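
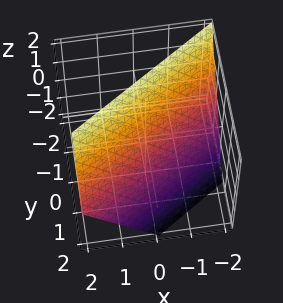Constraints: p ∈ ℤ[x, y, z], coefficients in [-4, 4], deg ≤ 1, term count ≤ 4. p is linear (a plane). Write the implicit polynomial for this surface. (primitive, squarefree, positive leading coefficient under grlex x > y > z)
2*x - 3*y - 2*z + 2

(a) deg p = 1.
(b) Checking where it meets the axes: one x-axis crossing is at x = -1; it meets the z-axis at z = 1 (among the integer gridlines).
(c) Together with the visible shape, these determine p as stated.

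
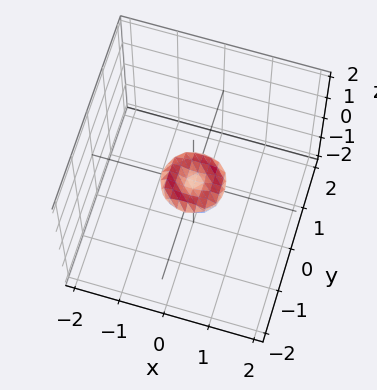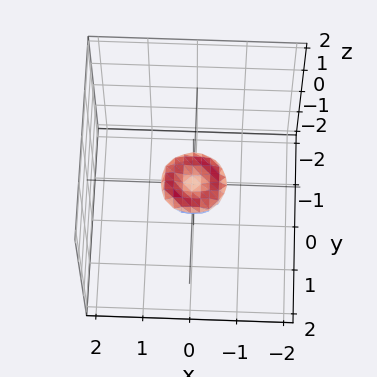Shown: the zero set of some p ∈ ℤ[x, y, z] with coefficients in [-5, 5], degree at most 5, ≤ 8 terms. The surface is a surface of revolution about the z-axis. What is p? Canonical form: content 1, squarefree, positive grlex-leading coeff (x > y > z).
2*x^4 + 4*x^2*y^2 + 2*y^4 - x^2 - y^2 + 3*z^2

Degree: a generic line meets the surface in up to 4 points, so deg p = 4.
Symmetry: the z-axis is an axis of rotation, so x and y enter only as x² + y².
Checking where it meets the axes: it crosses the z-axis at the gridline z = 0; one x-axis crossing is at x = 0; one y-axis crossing is at y = 0; a circular section at z = 0 has radius between 0 and 1.
Solving for integer coefficients yields p as stated.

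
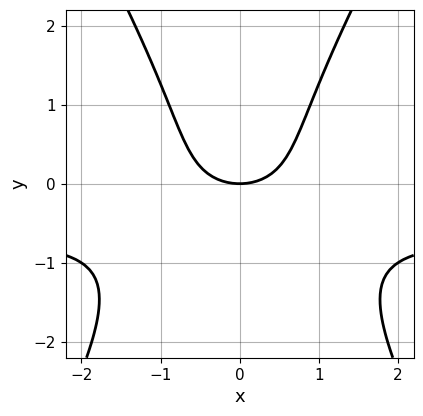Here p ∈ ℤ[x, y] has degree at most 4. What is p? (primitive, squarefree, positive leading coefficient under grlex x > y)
3*x^2*y - y^3 + 2*x^2 - 3*y

(a) Degree: no degree-2 curve has this shape, so deg p = 3.
(b) Symmetries: mirror symmetry x ↦ −x ⇒ only even powers of x.
(c) From the visible intercepts: one y-axis crossing is at y = 0; one x-axis crossing is at x = 0.
(d) Solving for integer coefficients yields p as stated.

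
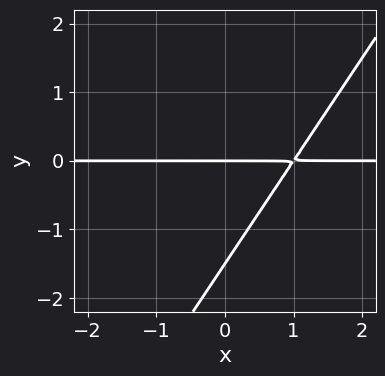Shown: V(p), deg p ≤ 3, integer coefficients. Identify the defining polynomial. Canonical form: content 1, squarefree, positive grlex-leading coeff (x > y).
3*x*y - 2*y^2 - 3*y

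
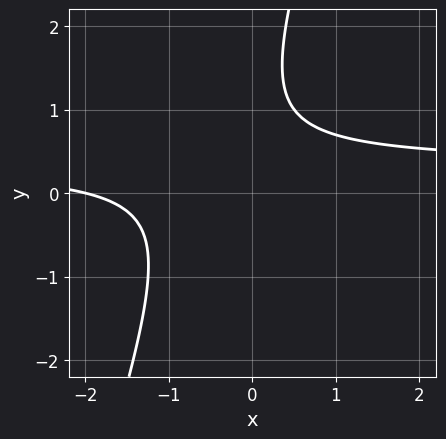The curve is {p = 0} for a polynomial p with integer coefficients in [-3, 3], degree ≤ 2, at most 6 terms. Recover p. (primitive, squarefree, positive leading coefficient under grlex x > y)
3*x*y - y^2 - x + 2*y - 2

(a) Degree: no degree-1 curve has this shape, so deg p = 2.
(b) Against the integer gridlines: no y-intercept at any integer in the box; one x-axis crossing is at x = -2.
(c) Matching integer coefficients to the picture gives p.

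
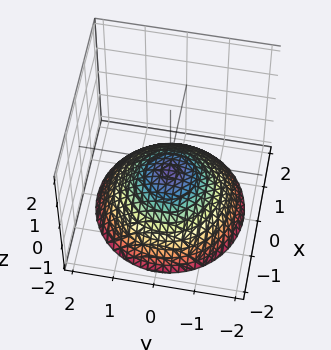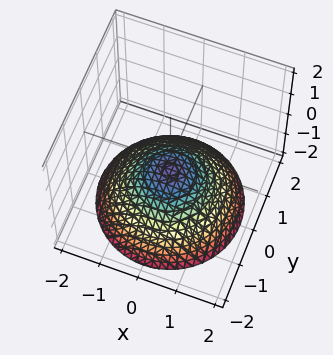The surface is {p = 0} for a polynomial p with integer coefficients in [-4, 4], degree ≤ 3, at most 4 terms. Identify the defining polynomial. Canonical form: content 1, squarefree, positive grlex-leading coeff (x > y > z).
x^2 + y^2 + 2*z + 1

First, the degree is 2 — a generic line meets the surface in up to 2 points.
Next, symmetries: the surface is invariant under rotation about z: p = q(x² + y², z).
Then, against the integer gridlines: it misses every integer gridline on the x-axis; a circular section at z = -1 has radius exactly 1.
Finally, solving for integer coefficients yields p as stated.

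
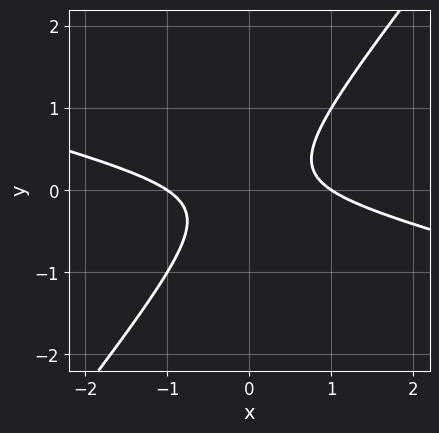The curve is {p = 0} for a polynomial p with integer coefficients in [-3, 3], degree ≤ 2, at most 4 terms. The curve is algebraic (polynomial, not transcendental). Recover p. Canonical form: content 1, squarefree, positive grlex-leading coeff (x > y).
1. Degree: a generic line meets the curve in up to 2 points, so deg p = 2.
2. Reading off the gridlines: the curve avoids every integer y-axis point in the box; the x-axis gridline crossings are at x ∈ {-1, 1}.
3. Fitting integer coefficients to these (and the overall shape) gives p.

x^2 + 3*x*y - 3*y^2 - 1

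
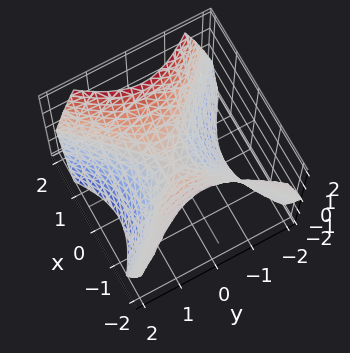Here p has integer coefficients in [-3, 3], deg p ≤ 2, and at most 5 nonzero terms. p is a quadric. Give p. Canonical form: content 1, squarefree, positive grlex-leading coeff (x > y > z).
x^2 - y^2 - z

1. The degree is 2 — a hyperbolic paraboloid; a quadric.
2. Symmetries: it's symmetric under x → −x, forcing even powers of x; it's symmetric under y → −y, forcing even powers of y.
3. From the axis intercepts and sections: it crosses the y-axis at the gridline y = 0; it crosses the z-axis at the gridline z = 0; it meets the x-axis at x = 0 (among the integer gridlines).
4. Matching integer coefficients to the picture gives p.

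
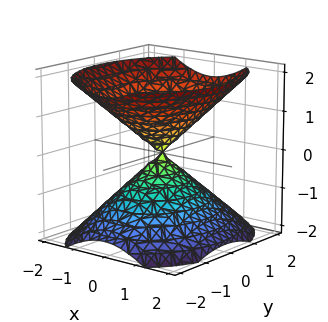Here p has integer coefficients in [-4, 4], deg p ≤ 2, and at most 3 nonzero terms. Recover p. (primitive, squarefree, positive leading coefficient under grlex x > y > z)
3*x^2 + 2*y^2 - 3*z^2

(a) The picture has 2 separate pieces. Treating them together as one polynomial.
(b) Degree: two nappes meeting at a single point; a quadric, so deg p = 2.
(c) Symmetries: mirror symmetry z ↦ −z ⇒ only even powers of z; mirror symmetry y ↦ −y ⇒ only even powers of y; it's symmetric under x → −x, forcing even powers of x.
(d) Reading off the gridlines: one z-axis crossing is at z = 0; it crosses the y-axis at the gridline y = 0; it meets the x-axis at x = 0 (among the integer gridlines).
(e) Fitting integer coefficients to these (and the overall shape) gives p.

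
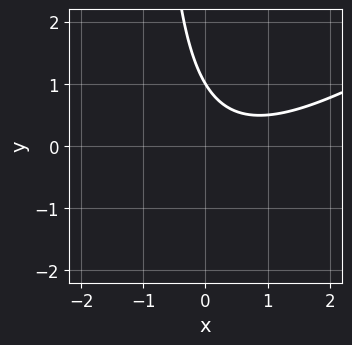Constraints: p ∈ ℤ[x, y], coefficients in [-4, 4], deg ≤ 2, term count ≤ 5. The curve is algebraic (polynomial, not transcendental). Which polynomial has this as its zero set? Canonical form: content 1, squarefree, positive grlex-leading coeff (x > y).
2*x^2 - 3*x*y - 2*x - 3*y + 3

1. The degree is 2 — no degree-1 curve has this shape.
2. From the visible intercepts: one y-axis crossing is at y = 1; it misses every integer gridline on the x-axis.
3. The integer polynomial consistent with all of this is the stated p.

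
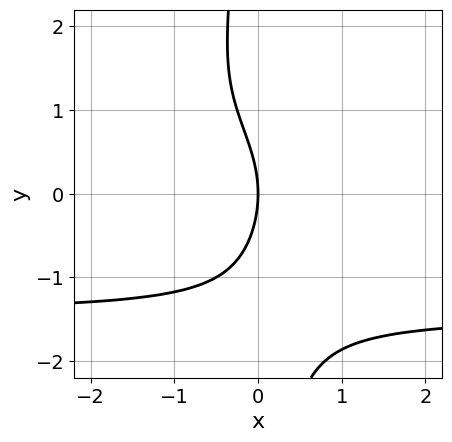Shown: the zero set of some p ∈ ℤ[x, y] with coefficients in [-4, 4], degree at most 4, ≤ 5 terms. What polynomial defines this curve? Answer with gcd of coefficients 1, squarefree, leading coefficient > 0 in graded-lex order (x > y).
Degree: the shape is more complex than any degree-3 curve, so deg p = 4.
From the visible intercepts: it meets the x-axis at x = 0 (among the integer gridlines); it crosses the y-axis at the gridline y = 0.
Matching integer coefficients to the picture gives p.

x*y^3 + y^2 + 3*x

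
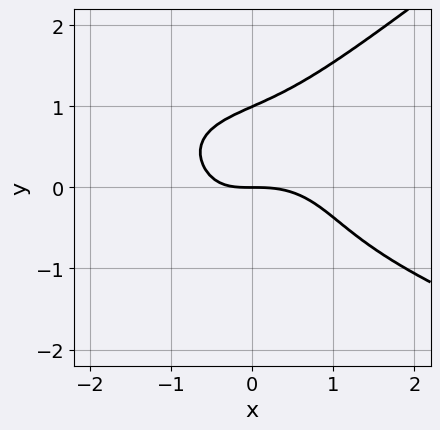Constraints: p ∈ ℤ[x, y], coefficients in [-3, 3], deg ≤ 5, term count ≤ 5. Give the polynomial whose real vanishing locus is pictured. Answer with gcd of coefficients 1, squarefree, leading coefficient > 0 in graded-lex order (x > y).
2*x*y^3 - 3*y^4 + 2*x^3 + 2*x*y + 3*y

The degree is 4 — the shape is more complex than any degree-3 curve.
Against the integer gridlines: among the integer gridlines, it crosses the y-axis at y ∈ {0, 1}; it meets the x-axis at x = 0 (among the integer gridlines).
The integer polynomial consistent with all of this is the stated p.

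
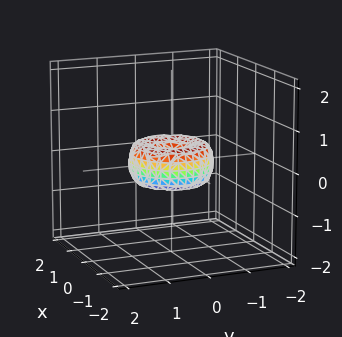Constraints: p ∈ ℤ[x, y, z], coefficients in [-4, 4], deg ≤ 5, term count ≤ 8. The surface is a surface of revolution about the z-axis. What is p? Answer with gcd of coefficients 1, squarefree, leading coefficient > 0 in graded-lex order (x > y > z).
x^4 + 2*x^2*y^2 + y^4 - x^2 - y^2 + z^2

Degree: a generic line meets the surface in up to 4 points, so deg p = 4.
By symmetry, the surface is invariant under rotation about z: p = q(x² + y², z).
Observable constraints: the x-axis gridline crossings are at x ∈ {-1, 0, 1}; a circular section at z = 0 has radius exactly 1.
Fitting integer coefficients to these (and the overall shape) gives p. Check: (0, -1, 0) on the y-axis lies on the surface, and p(0, -1, 0) = 0. ✓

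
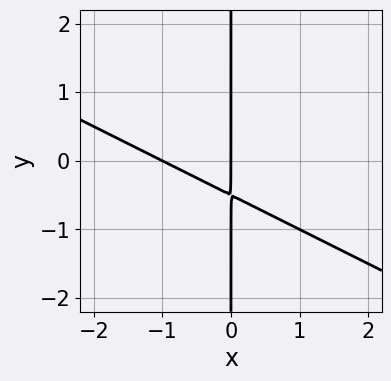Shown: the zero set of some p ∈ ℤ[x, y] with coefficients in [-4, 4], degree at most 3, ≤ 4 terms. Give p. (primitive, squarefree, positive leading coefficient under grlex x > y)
x^2 + 2*x*y + x

First, degree: no degree-1 curve has this shape, so deg p = 2.
Next, from the visible intercepts: the visible y-axis segment lies entirely on the curve; among the integer gridlines, it crosses the x-axis at x ∈ {-1, 0}.
Finally, solving for integer coefficients yields p as stated.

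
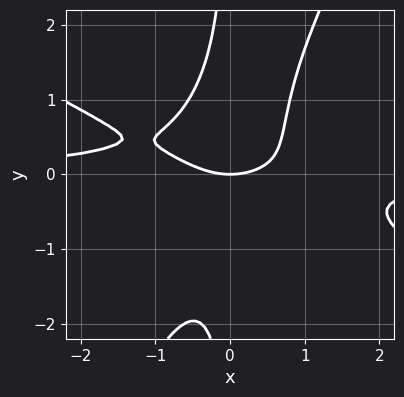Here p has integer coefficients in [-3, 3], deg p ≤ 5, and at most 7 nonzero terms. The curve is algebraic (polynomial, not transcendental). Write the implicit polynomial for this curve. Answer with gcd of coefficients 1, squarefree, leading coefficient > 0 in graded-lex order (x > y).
First, degree: a generic line meets the curve in up to 4 points, so deg p = 4.
Then, checking where it meets the axes: one y-axis crossing is at y = 0; it meets the x-axis at x = 0 (among the integer gridlines).
Finally, fitting integer coefficients to these (and the overall shape) gives p.

2*x^3*y + 3*x^2*y^2 - 2*x*y^3 + x^2 - 2*y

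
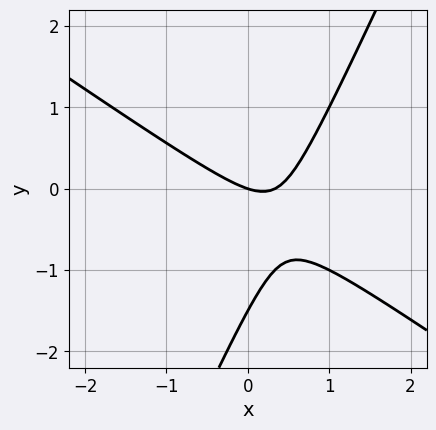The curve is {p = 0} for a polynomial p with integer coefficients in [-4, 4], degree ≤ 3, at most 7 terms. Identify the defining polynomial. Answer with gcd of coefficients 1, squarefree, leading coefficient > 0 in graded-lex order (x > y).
(a) deg p = 2. The shape is more complex than any degree-1 curve.
(b) Reading off the gridlines: one y-axis crossing is at y = 0; it crosses the x-axis at the gridline x = 0.
(c) Solving for integer coefficients yields p as stated.

3*x^2 + 3*x*y - 2*y^2 - x - 3*y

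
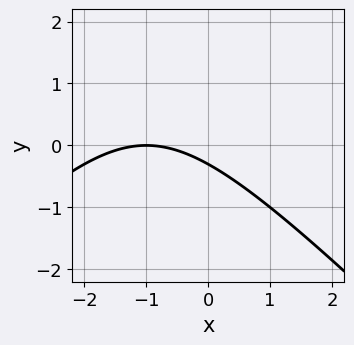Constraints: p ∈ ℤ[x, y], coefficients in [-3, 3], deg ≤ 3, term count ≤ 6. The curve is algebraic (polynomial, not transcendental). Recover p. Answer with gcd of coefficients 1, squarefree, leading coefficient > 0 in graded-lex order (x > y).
x^2 - y^2 + 2*x + 3*y + 1

(a) The degree is 2 — the shape is more complex than any degree-1 curve.
(b) From the axis intercepts and sections: it crosses the x-axis at the gridline x = -1.
(c) The integer polynomial consistent with all of this is the stated p.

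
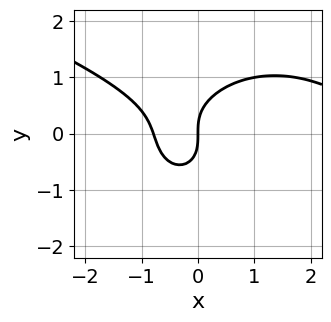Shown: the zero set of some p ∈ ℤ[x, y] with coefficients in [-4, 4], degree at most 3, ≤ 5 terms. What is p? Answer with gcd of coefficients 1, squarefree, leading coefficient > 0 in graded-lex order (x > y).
First, degree: the shape is more complex than any degree-2 curve, so deg p = 3.
Then, from the visible intercepts: one x-axis crossing is at x = 0; one y-axis crossing is at y = 0.
Finally, putting this together gives p.

x^3 + 2*x^2*y + 3*y^3 - 3*x^2 - 3*x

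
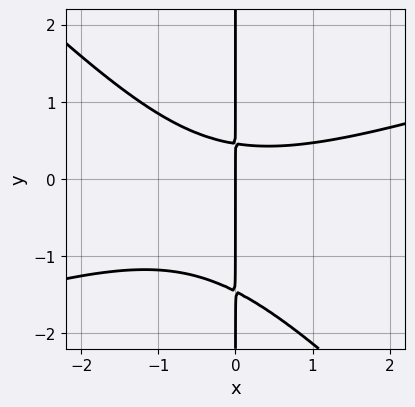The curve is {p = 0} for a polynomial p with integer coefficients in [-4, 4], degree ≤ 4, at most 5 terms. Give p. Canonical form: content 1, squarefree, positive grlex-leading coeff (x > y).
x^3 - 2*x^2*y - 3*x*y^2 - 3*x*y + 2*x

1. deg p = 3.
2. Observable constraints: the visible y-axis segment lies entirely on the curve; it meets the x-axis at x = 0 (among the integer gridlines).
3. Assembling these constraints gives the stated polynomial.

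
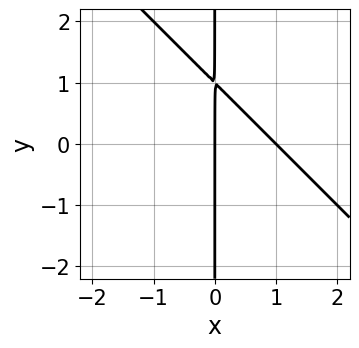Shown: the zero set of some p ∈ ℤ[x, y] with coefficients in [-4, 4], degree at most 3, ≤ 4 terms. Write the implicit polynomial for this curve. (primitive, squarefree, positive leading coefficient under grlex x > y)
(a) deg p = 2. A generic line meets the curve in up to 2 points.
(b) Observable constraints: the visible y-axis segment lies entirely on the curve; among the integer gridlines, it crosses the x-axis at x ∈ {0, 1}.
(c) Assembling these constraints gives the stated polynomial.

x^2 + x*y - x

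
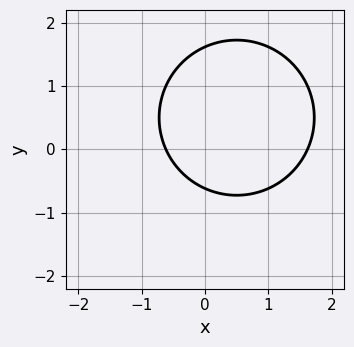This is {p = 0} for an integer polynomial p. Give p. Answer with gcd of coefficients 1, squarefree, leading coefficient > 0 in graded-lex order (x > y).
x^2 + y^2 - x - y - 1

1. deg p = 2. No degree-1 curve has this shape.
2. Matching integer coefficients to the picture gives p.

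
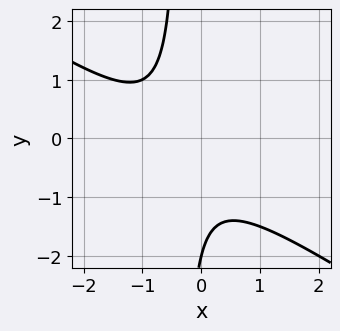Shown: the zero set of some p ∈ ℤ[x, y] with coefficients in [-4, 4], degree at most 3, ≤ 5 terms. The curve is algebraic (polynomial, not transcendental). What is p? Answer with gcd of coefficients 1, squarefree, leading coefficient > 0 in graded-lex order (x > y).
(a) Degree: the shape is more complex than any degree-1 curve, so deg p = 2.
(b) From the visible intercepts: no x-intercept at any integer in the box; it crosses the y-axis at the gridline y = -2.
(c) Assembling these constraints gives the stated polynomial.

2*x^2 + 3*x*y + 2*x + y + 2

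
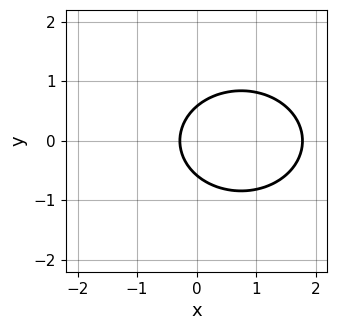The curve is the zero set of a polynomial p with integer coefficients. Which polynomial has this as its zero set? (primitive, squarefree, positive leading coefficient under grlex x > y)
2*x^2 + 3*y^2 - 3*x - 1

1. deg p = 2. A generic line meets the curve in up to 2 points.
2. Symmetries: it's symmetric under y → −y, forcing even powers of y.
3. These observations pin down the coefficients.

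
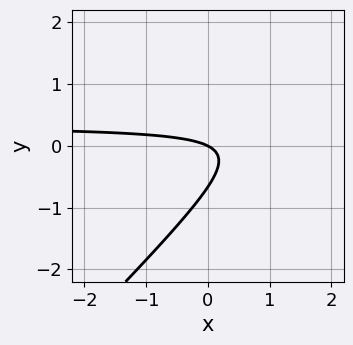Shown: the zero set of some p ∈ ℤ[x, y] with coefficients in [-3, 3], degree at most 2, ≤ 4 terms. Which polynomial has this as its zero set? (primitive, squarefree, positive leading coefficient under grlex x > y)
3*x*y - 3*y^2 - x - 2*y

1. deg p = 2. No degree-1 curve has this shape.
2. Reading off the gridlines: it crosses the x-axis at the gridline x = 0; it meets the y-axis at y = 0 (among the integer gridlines).
3. These observations pin down the coefficients.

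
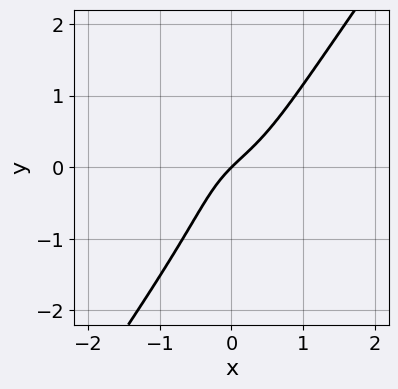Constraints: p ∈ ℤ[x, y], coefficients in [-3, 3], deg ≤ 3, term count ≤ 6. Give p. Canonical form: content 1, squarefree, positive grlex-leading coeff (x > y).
deg p = 3. The shape is more complex than any degree-2 curve.
Reading off the gridlines: it crosses the x-axis at the gridline x = 0; one y-axis crossing is at y = 0.
Assembling these constraints gives the stated polynomial.

3*x^3 - y^3 - x*y + 2*x - 2*y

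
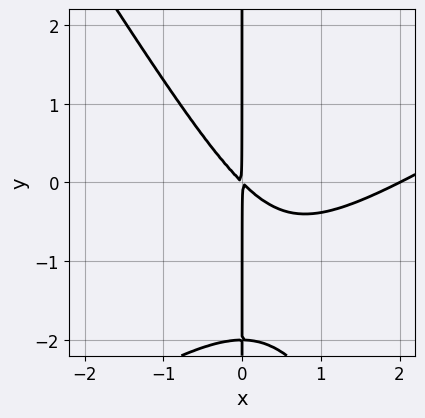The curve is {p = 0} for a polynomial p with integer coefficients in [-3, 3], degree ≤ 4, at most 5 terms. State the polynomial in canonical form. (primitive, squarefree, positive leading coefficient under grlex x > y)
The degree is 3 — no degree-2 curve has this shape.
From the visible intercepts: the visible y-axis segment lies entirely on the curve; it crosses the x-axis at the gridline x = 2.
Matching integer coefficients to the picture gives p.

x^3 - x^2*y - x*y^2 - 2*x^2 - 2*x*y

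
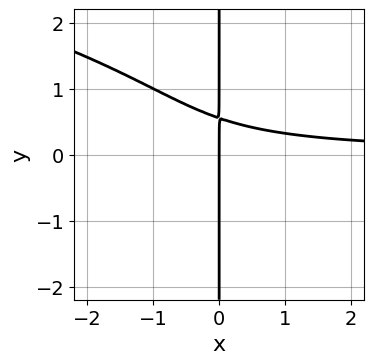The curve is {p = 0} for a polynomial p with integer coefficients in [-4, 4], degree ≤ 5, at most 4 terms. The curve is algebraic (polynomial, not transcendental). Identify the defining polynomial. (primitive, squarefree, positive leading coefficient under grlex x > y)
2*x*y^3 + 3*x^2*y + 3*x*y - 2*x

(a) Degree: the shape is more complex than any degree-3 curve, so deg p = 4.
(b) Against the integer gridlines: every point of the y-axis in the box is on the curve; it crosses the x-axis at the gridline x = 0.
(c) Assembling these constraints gives the stated polynomial.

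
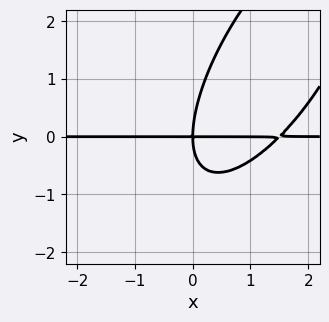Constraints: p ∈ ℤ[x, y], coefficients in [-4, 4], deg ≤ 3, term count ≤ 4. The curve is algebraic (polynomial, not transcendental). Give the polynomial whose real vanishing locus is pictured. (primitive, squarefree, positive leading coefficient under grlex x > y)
Degree: the shape is more complex than any degree-2 curve, so deg p = 3.
Observable constraints: the visible x-axis segment lies entirely on the curve; one y-axis crossing is at y = 0.
Solving for integer coefficients yields p as stated.

2*x^2*y - 2*x*y^2 + y^3 - 3*x*y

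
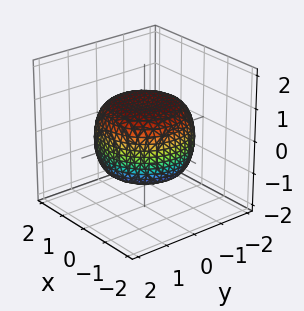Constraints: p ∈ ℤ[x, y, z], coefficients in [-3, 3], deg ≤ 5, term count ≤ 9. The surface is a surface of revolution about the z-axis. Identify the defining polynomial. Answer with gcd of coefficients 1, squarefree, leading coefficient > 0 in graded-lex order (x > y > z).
1. The degree is 4 — the shape is more complex than any degree-3 surface.
2. Symmetries: rotational symmetry about the z-axis ⇒ p depends on x, y only through x² + y².
3. Checking where it meets the axes: among the integer gridlines, it crosses the z-axis at z ∈ {-1, 1}; a circular section at z = 1 has radius exactly 1.
4. Fitting integer coefficients to these (and the overall shape) gives p.

x^4 + 2*x^2*y^2 + y^4 - x^2 - y^2 + 2*z^2 - 2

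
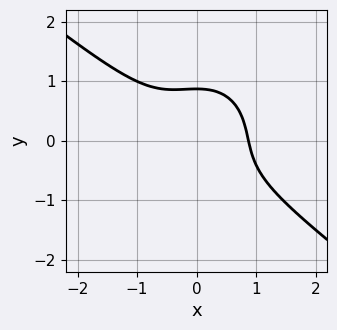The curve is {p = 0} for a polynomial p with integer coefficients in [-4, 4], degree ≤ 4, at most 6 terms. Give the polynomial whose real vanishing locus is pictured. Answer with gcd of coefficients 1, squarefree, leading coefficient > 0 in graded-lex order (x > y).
deg p = 3. A generic line meets the curve in up to 3 points.
Solving for integer coefficients yields p as stated.

3*x^3 + 2*x^2*y + 3*y^3 - 2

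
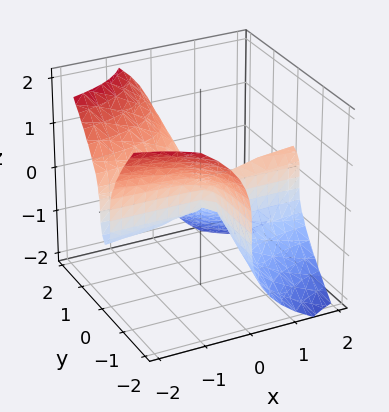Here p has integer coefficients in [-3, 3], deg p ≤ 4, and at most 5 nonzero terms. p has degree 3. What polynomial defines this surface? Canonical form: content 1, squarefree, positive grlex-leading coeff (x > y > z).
(a) The degree is 3 — the shape is more complex than any degree-2 surface.
(b) From the visible intercepts: every point of the y-axis in the box is on the surface; it crosses the z-axis at the gridline z = 0; every point of the x-axis in the box is on the surface.
(c) The integer polynomial consistent with all of this is the stated p.

2*x*y^2 + z^3 + x*y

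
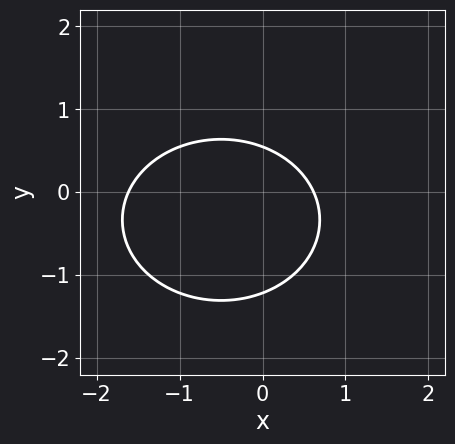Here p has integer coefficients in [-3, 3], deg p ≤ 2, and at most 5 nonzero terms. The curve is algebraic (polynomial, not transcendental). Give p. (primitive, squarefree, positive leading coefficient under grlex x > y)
2*x^2 + 3*y^2 + 2*x + 2*y - 2

1. deg p = 2. The shape is more complex than any degree-1 curve.
2. The integer polynomial consistent with all of this is the stated p.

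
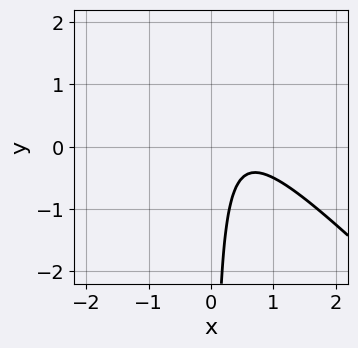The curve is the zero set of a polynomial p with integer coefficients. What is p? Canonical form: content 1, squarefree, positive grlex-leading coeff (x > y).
First, the degree is 2 — the shape is more complex than any degree-1 curve.
Next, checking where it meets the axes: it misses every integer gridline on the x-axis; no y-intercept at any integer in the box.
Finally, solving for integer coefficients yields p as stated.

2*x^2 + 2*x*y - 2*x + 1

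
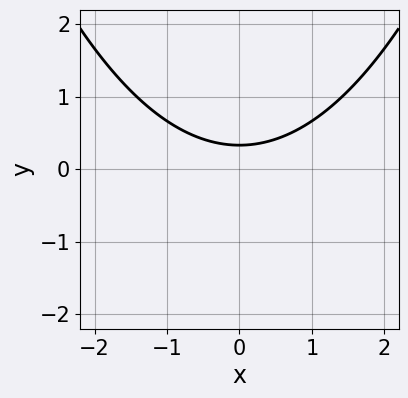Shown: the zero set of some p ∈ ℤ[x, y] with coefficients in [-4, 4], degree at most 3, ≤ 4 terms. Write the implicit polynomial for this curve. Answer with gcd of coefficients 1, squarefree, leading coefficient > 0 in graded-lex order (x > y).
x^2 - 3*y + 1

First, deg p = 2.
Then, symmetries: it's symmetric under x → −x, forcing even powers of x.
Then, checking where it meets the axes: no x-intercept at any integer in the box.
Finally, together with the visible shape, these determine p as stated.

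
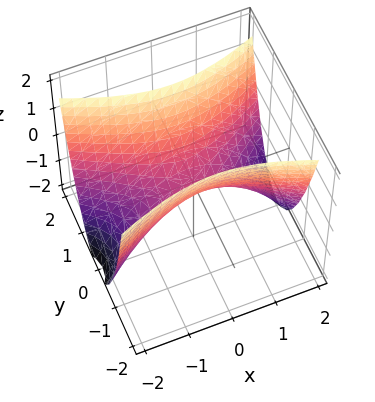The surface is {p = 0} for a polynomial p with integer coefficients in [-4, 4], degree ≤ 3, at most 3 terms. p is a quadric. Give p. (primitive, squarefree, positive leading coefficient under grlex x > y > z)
x^2 - 3*y^2 + 2*z

Degree: a hyperbolic paraboloid; a quadric, so deg p = 2.
Symmetries: mirror symmetry x ↦ −x ⇒ only even powers of x; the y ↦ −y reflection is a symmetry, so y appears only in even powers.
Checking where it meets the axes: it meets the z-axis at z = 0 (among the integer gridlines); it crosses the y-axis at the gridline y = 0.
Together with the visible shape, these determine p as stated.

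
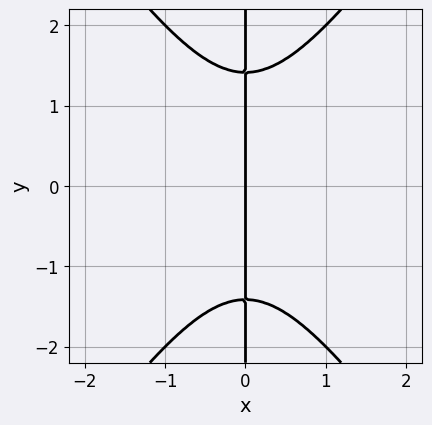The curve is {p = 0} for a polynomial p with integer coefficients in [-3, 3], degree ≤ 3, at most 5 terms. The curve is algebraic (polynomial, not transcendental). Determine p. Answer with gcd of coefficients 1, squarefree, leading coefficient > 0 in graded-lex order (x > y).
1. The degree is 3 — no degree-2 curve has this shape.
2. Symmetries: mirror symmetry y ↦ −y ⇒ only even powers of y.
3. Against the integer gridlines: the visible y-axis segment lies entirely on the curve; one x-axis crossing is at x = 0.
4. The integer polynomial consistent with all of this is the stated p.

2*x^3 - x*y^2 + 2*x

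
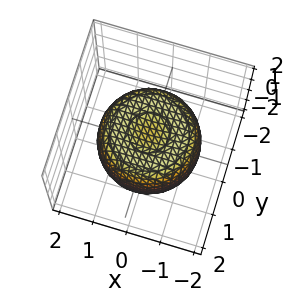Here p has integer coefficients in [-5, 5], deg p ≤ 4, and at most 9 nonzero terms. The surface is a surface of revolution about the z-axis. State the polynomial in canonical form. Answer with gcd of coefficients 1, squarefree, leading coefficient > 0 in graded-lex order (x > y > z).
2*x^4 + 4*x^2*y^2 + 2*y^4 - 3*x^2 - 3*y^2 + 3*z^2 - 2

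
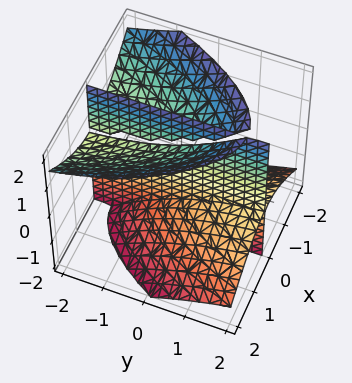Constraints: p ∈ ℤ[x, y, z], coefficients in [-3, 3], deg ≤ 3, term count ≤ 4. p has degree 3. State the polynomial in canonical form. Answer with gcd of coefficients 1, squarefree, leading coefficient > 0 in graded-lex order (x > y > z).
1. The picture has 3 separate pieces. Treating them together as one polynomial.
2. The degree is 3 — the shape is more complex than any degree-2 surface.
3. From the visible intercepts: every point of the y-axis in the box is on the surface; it meets the x-axis at x = 0 (among the integer gridlines); every point of the z-axis in the box is on the surface.
4. Assembling these constraints gives the stated polynomial.

x^3 + x*y*z - x*z^2 + x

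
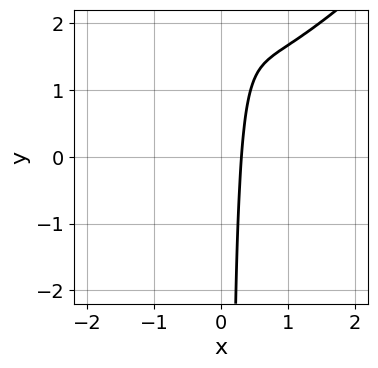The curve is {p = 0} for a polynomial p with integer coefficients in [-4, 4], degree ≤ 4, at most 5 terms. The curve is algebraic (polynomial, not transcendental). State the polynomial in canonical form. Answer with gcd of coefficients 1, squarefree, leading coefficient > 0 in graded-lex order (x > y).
3*x^3 - 3*x^2*y + 3*x - 1

First, deg p = 3.
Then, from the visible intercepts: no y-intercept at any integer in the box.
Finally, together with the visible shape, these determine p as stated.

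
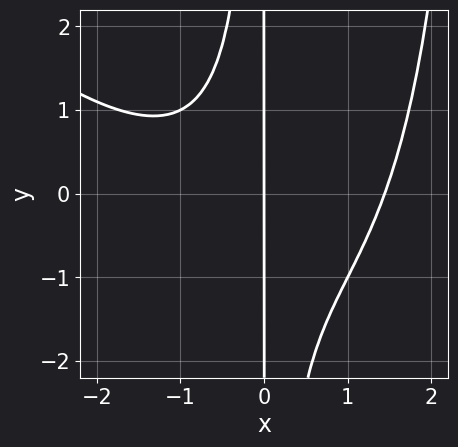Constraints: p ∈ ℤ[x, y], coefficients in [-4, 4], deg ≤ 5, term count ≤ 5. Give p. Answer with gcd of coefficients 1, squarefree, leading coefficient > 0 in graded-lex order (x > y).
x^4 + x^3*y - 3*x^2*y - 3*x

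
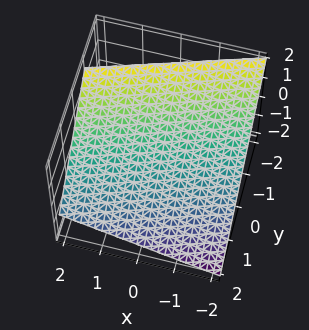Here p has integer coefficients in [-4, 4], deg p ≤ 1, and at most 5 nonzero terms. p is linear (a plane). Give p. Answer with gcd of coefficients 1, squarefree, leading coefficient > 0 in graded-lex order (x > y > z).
1. Degree: every cross-section is a straight line — this is a plane, so deg p = 1.
2. Observable constraints: it meets the x-axis at x = -2 (among the integer gridlines).
3. Assembling these constraints gives the stated polynomial.

x - 3*y - 3*z + 2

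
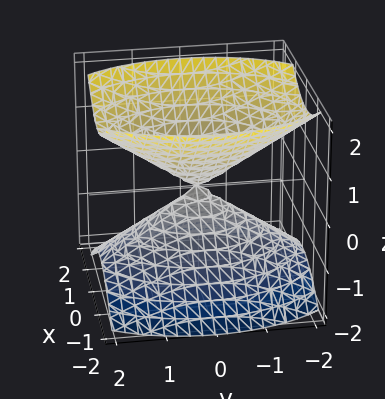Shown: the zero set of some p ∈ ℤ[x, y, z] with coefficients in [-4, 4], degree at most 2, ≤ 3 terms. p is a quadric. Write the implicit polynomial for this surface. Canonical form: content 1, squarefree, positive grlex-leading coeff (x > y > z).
2*x^2 + y^2 - 2*z^2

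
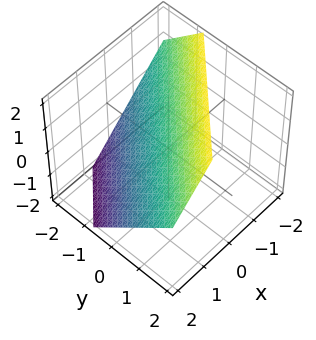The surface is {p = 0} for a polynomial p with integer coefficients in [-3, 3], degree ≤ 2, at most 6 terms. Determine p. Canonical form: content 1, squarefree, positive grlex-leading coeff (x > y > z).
deg p = 1. Every cross-section is a straight line — this is a plane.
Putting this together gives p.

3*x - 3*y + 3*z - 2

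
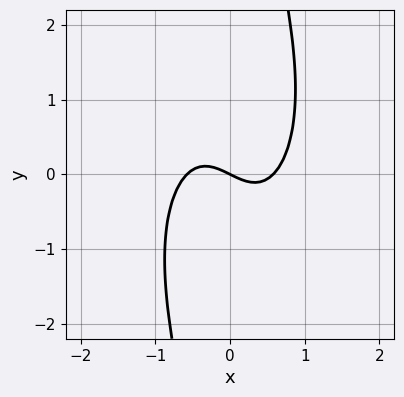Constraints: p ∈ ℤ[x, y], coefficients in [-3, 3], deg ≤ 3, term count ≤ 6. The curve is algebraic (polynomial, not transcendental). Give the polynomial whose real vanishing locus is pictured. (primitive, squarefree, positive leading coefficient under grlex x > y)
3*x^3 + x*y^2 - x - 2*y

Degree: the shape is more complex than any degree-2 curve, so deg p = 3.
From the axis intercepts and sections: it crosses the x-axis at the gridline x = 0; it crosses the y-axis at the gridline y = 0.
Putting this together gives p.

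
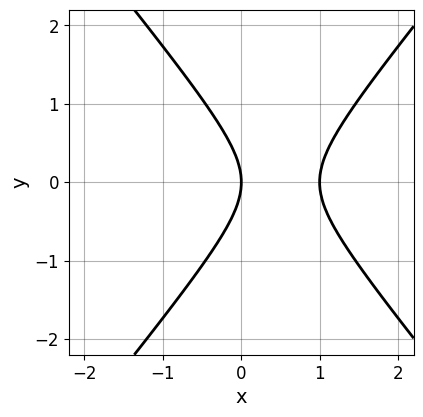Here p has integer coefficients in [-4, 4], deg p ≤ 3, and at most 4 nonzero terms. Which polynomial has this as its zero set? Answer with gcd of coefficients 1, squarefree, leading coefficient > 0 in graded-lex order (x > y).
3*x^2 - 2*y^2 - 3*x

(a) deg p = 2.
(b) Symmetries: mirror symmetry y ↦ −y ⇒ only even powers of y.
(c) Observable constraints: it crosses the y-axis at the gridline y = 0; the x-axis gridline crossings are at x ∈ {0, 1}.
(d) Putting this together gives p.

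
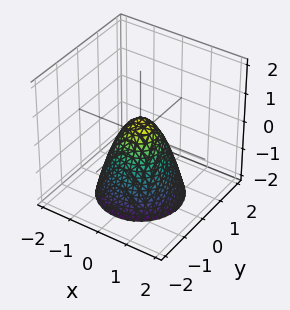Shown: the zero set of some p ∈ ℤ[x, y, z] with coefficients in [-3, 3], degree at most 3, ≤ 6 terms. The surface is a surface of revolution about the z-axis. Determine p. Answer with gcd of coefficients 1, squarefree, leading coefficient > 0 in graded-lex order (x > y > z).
3*x^2 + 3*y^2 + 2*z - 1

First, degree: a generic line meets the surface in up to 2 points, so deg p = 2.
Next, symmetry: the surface is invariant under rotation about z: p = q(x² + y², z).
Next, observable constraints: a circular section at z = 0 has radius between 0 and 1.
Finally, fitting integer coefficients to these (and the overall shape) gives p.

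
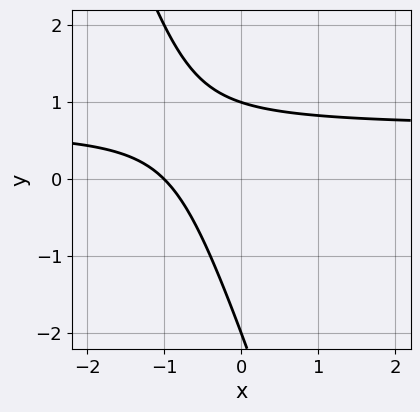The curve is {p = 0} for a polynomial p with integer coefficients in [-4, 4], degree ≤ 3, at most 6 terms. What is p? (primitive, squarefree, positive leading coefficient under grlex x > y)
3*x*y + y^2 - 2*x + y - 2

First, degree: no degree-1 curve has this shape, so deg p = 2.
Next, from the axis intercepts and sections: it crosses the x-axis at the gridline x = -1; among the integer gridlines, it crosses the y-axis at y ∈ {-2, 1}.
Finally, solving for integer coefficients yields p as stated.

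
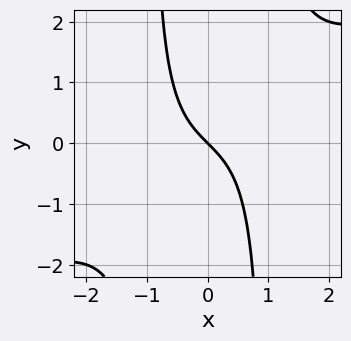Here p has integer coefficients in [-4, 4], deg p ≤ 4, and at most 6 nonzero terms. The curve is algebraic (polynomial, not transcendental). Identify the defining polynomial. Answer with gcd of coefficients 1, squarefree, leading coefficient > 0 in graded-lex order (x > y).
1. deg p = 3. The shape is more complex than any degree-2 curve.
2. Against the integer gridlines: it meets the x-axis at x = 0 (among the integer gridlines); it crosses the y-axis at the gridline y = 0.
3. Assembling these constraints gives the stated polynomial.

x^3 - 2*x^2*y + 2*x + 2*y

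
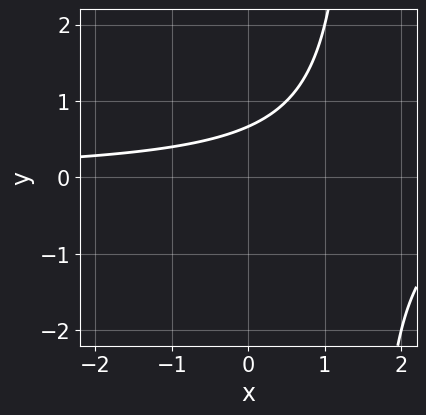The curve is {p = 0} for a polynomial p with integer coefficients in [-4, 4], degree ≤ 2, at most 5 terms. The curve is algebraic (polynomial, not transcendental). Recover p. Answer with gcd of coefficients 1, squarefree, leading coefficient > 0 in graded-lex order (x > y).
2*x*y - 3*y + 2

(a) The degree is 2 — a generic line meets the curve in up to 2 points.
(b) From the visible intercepts: it misses every integer gridline on the x-axis.
(c) These observations pin down the coefficients.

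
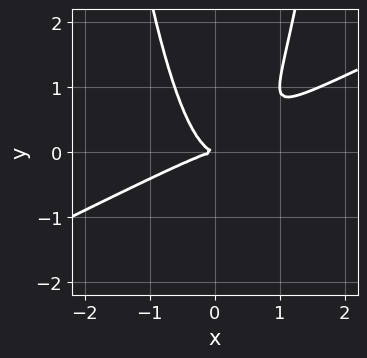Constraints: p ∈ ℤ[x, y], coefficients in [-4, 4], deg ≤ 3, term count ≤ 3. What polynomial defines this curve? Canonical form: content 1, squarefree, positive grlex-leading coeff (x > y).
x^3 - 2*x^2*y + y^2

(a) Degree: a generic line meets the curve in up to 3 points, so deg p = 3.
(b) From the axis intercepts and sections: it crosses the x-axis at the gridline x = 0; one y-axis crossing is at y = 0.
(c) Matching integer coefficients to the picture gives p.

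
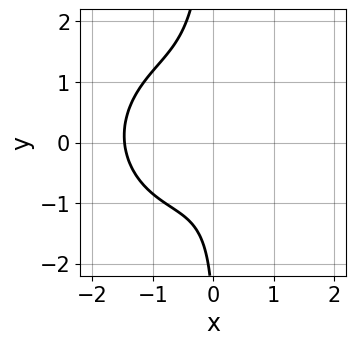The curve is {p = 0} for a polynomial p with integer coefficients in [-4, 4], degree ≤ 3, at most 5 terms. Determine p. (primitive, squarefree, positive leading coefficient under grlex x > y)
3*x^3 + 3*x*y^2 + 3*x^2 + y + 3

1. The degree is 3 — no degree-2 curve has this shape.
2. Checking where it meets the axes: no y-intercept at any integer in the box.
3. Matching integer coefficients to the picture gives p.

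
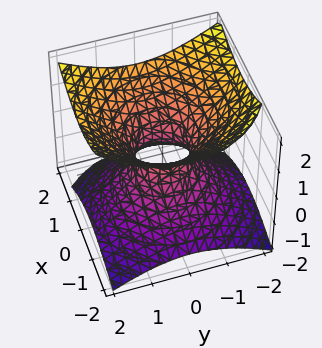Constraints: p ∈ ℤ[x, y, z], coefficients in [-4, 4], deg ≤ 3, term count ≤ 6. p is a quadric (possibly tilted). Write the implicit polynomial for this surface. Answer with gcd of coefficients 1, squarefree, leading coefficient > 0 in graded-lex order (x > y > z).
2*x^2 - x*z + 2*y^2 - 3*z^2 - 1

1. deg p = 2.
2. Checking where it meets the axes: the surface avoids every integer z-axis point in the box.
3. Assembling these constraints gives the stated polynomial.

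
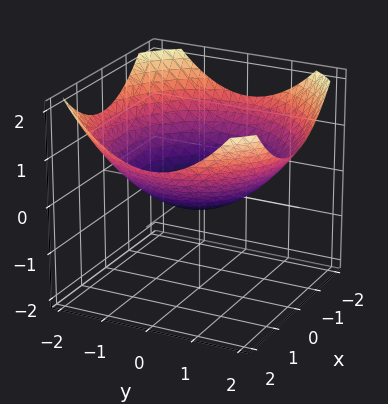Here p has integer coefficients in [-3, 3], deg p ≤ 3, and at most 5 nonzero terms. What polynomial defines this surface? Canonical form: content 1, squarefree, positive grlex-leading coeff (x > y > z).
(a) The degree is 2 — no degree-1 surface has this shape.
(b) Symmetries: every cross-section ⟂ z is a circle, so x, y appear only via x² + y².
(c) Against the integer gridlines: a circular section at z = 0 has radius exactly 1; among the integer gridlines, it crosses the y-axis at y ∈ {-1, 1}; among the integer gridlines, it crosses the x-axis at x ∈ {-1, 1}.
(d) Matching integer coefficients to the picture gives p.

x^2 + y^2 - 3*z - 1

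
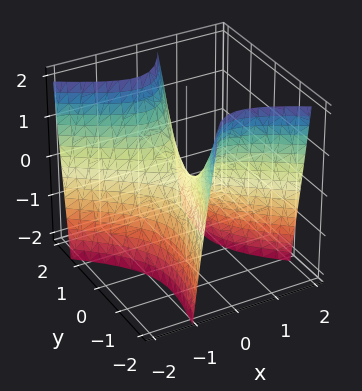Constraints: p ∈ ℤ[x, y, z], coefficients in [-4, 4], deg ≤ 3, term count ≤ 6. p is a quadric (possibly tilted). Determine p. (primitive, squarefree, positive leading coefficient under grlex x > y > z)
Degree: a generic line meets the surface in up to 2 points, so deg p = 2.
Reading off the gridlines: it crosses the x-axis at the gridline x = 0; it crosses the y-axis at the gridline y = 0; it meets the z-axis at z = 0 (among the integer gridlines).
Fitting integer coefficients to these (and the overall shape) gives p.

2*x^2 + 2*x*y - y^2 + z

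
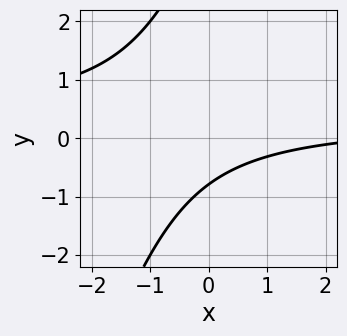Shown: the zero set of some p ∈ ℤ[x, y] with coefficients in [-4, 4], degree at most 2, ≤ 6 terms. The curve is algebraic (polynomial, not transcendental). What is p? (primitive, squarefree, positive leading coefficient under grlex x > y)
deg p = 2.
Checking where it meets the axes: no x-intercept at any integer in the box.
The integer polynomial consistent with all of this is the stated p.

3*x*y - y^2 - x + 3*y + 3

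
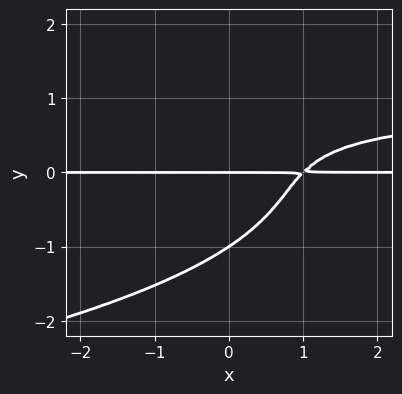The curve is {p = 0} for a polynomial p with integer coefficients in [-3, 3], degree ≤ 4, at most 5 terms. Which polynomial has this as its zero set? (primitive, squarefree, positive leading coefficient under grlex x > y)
(a) The degree is 4 — a generic line meets the curve in up to 4 points.
(b) Checking where it meets the axes: among the integer gridlines, it crosses the y-axis at y ∈ {-1, 0}; every point of the x-axis in the box is on the curve.
(c) These observations pin down the coefficients.

y^4 + x*y^2 - x*y + y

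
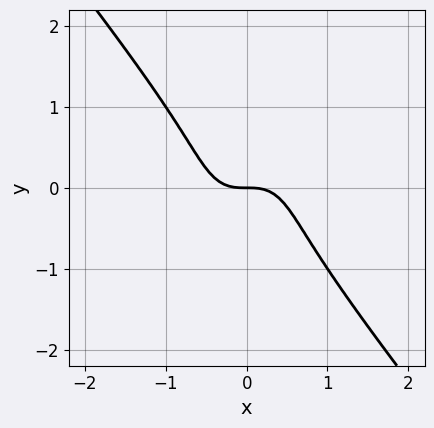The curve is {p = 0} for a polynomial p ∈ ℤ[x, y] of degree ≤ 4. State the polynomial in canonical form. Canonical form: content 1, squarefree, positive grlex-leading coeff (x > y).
2*x^3 + y^3 + y

(a) The degree is 3 — the shape is more complex than any degree-2 curve.
(b) Against the integer gridlines: it crosses the y-axis at the gridline y = 0; it meets the x-axis at x = 0 (among the integer gridlines).
(c) These observations pin down the coefficients.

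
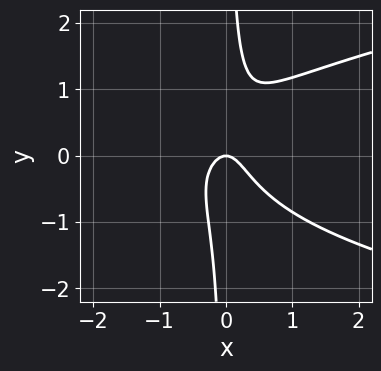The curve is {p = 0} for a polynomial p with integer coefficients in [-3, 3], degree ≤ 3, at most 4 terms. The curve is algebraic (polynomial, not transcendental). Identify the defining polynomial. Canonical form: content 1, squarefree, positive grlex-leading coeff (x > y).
The degree is 3 — a generic line meets the curve in up to 3 points.
Checking where it meets the axes: it meets the y-axis at y = 0 (among the integer gridlines); one x-axis crossing is at x = 0.
Solving for integer coefficients yields p as stated.

3*x*y^2 - 3*x^2 - y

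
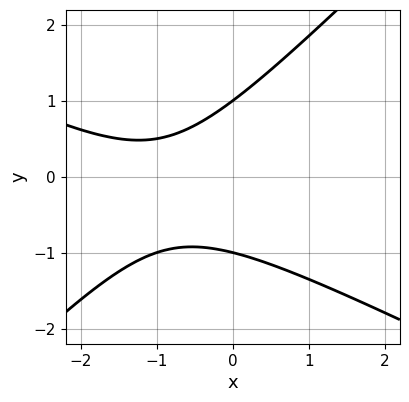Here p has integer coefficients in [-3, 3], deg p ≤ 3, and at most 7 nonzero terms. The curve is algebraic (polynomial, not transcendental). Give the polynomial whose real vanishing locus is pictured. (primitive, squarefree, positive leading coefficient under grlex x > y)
Degree: no degree-1 curve has this shape, so deg p = 2.
Against the integer gridlines: among the integer gridlines, it crosses the y-axis at y ∈ {-1, 1}; the curve avoids every integer x-axis point in the box.
The integer polynomial consistent with all of this is the stated p.

x^2 + x*y - 2*y^2 + 2*x + 2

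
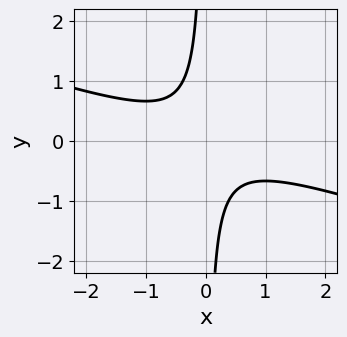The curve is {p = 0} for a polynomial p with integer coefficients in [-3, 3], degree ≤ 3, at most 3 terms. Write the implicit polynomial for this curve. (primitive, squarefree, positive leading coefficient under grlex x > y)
The degree is 2 — no degree-1 curve has this shape.
Against the integer gridlines: it misses every integer gridline on the x-axis; no y-intercept at any integer in the box.
Solving for integer coefficients yields p as stated.

x^2 + 3*x*y + 1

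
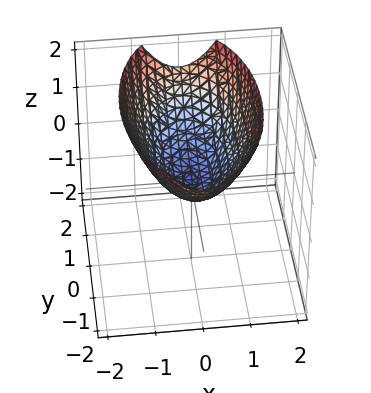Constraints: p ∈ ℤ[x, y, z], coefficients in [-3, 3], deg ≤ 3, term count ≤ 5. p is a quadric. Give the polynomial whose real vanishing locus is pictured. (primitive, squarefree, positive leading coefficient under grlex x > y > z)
3*x^2 + y^2 - 3*z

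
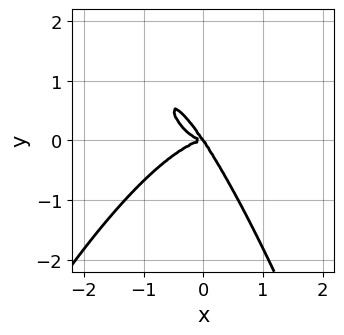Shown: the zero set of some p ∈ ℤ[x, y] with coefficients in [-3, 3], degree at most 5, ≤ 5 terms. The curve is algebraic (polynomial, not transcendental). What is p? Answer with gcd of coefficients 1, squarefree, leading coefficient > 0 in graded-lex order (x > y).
The degree is 4 — no degree-3 curve has this shape.
From the axis intercepts and sections: it crosses the x-axis at the gridline x = 0; one y-axis crossing is at y = 0.
Fitting integer coefficients to these (and the overall shape) gives p.

2*x^4 + 3*x*y^2 + 2*y^3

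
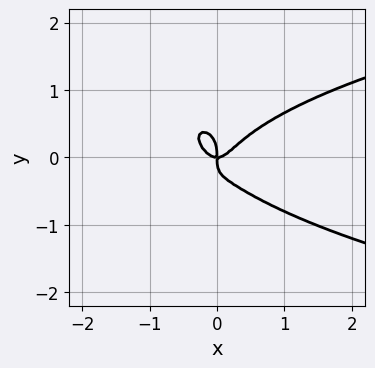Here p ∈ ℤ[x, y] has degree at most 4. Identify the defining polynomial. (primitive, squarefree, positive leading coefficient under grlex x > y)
First, degree: no degree-3 curve has this shape, so deg p = 4.
Next, from the visible intercepts: it meets the x-axis at x = 0 (among the integer gridlines); one y-axis crossing is at y = 0.
Finally, assembling these constraints gives the stated polynomial.

3*x^2*y^2 + 3*y^4 - 3*x^3 + x*y^2 + x*y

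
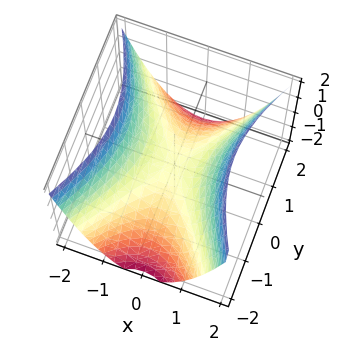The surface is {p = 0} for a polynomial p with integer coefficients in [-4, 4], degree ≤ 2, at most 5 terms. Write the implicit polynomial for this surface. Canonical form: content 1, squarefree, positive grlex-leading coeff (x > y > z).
2*x^2 - y^2 - 2*z

First, deg p = 2. A hyperbolic paraboloid; a quadric.
Then, symmetries: it's symmetric under x → −x, forcing even powers of x; it's symmetric under y → −y, forcing even powers of y.
Next, from the axis intercepts and sections: it meets the x-axis at x = 0 (among the integer gridlines); one z-axis crossing is at z = 0; it crosses the y-axis at the gridline y = 0.
Finally, fitting integer coefficients to these (and the overall shape) gives p.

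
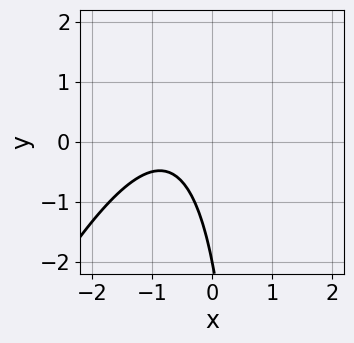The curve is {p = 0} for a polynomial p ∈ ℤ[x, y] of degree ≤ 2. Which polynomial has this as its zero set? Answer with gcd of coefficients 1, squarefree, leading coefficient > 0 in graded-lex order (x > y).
2*x^2 - x*y + 3*x + y + 2

First, the degree is 2 — a generic line meets the curve in up to 2 points.
Then, checking where it meets the axes: it crosses the y-axis at the gridline y = -2; it misses every integer gridline on the x-axis.
Finally, solving for integer coefficients yields p as stated.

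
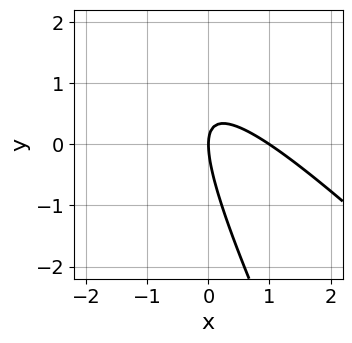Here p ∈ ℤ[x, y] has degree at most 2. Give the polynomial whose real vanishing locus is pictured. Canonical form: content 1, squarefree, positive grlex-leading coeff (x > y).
2*x^2 + 3*x*y + y^2 - 2*x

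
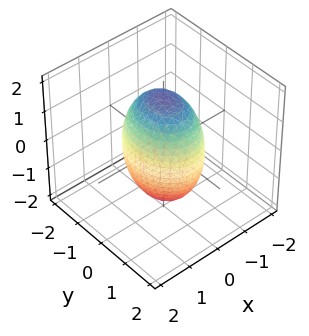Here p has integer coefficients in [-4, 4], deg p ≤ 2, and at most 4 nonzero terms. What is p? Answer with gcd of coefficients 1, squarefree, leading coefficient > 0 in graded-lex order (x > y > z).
3*x^2 + 2*y^2 + z^2 - 3

1. The degree is 2 — a closed, bounded, convex surface; a quadric.
2. Symmetries: mirror symmetry x ↦ −x ⇒ only even powers of x; the z ↦ −z reflection is a symmetry, so z appears only in even powers; mirror symmetry y ↦ −y ⇒ only even powers of y.
3. From the axis intercepts and sections: among the integer gridlines, it crosses the x-axis at x ∈ {-1, 1}.
4. Solving for integer coefficients yields p as stated.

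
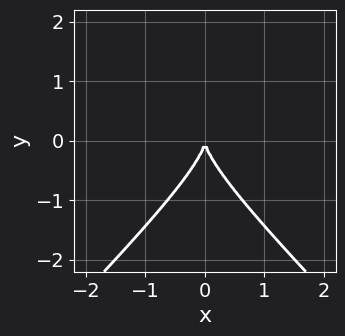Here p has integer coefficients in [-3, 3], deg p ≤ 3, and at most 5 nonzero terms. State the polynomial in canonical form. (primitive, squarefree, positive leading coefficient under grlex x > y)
2*x^2*y - 2*y^3 - 3*x^2

First, degree: the shape is more complex than any degree-2 curve, so deg p = 3.
Then, symmetries: mirror symmetry x ↦ −x ⇒ only even powers of x.
Then, reading off the gridlines: it meets the y-axis at y = 0 (among the integer gridlines); one x-axis crossing is at x = 0.
Finally, putting this together gives p.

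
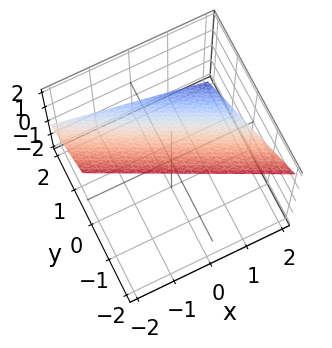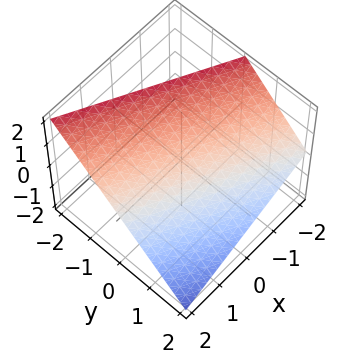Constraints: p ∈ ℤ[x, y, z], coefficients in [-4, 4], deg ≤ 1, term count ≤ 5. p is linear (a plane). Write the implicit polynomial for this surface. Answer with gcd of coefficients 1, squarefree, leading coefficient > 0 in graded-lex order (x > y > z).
x + 2*y + 2*z - 2

(a) The degree is 1 — every cross-section is a straight line — this is a plane.
(b) From the visible intercepts: it meets the y-axis at y = 1 (among the integer gridlines); it meets the x-axis at x = 2 (among the integer gridlines).
(c) These observations pin down the coefficients.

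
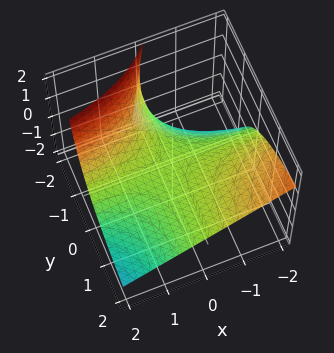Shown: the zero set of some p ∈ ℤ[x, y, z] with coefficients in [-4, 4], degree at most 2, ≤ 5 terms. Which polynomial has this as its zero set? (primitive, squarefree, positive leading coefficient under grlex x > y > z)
x*y + y*z + 2*z

The degree is 2 — a generic line meets the surface in up to 2 points.
Against the integer gridlines: every point of the y-axis in the box is on the surface; it crosses the z-axis at the gridline z = 0; every point of the x-axis in the box is on the surface.
The integer polynomial consistent with all of this is the stated p.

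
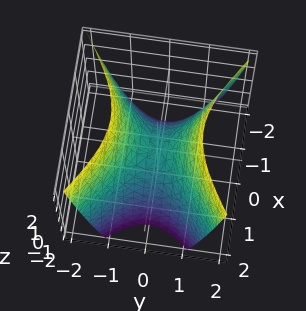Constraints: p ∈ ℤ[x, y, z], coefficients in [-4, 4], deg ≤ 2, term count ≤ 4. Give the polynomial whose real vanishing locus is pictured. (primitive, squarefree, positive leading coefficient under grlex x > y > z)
First, deg p = 2. A saddle surface; a quadric.
Then, symmetries: mirror symmetry y ↦ −y ⇒ only even powers of y; the x ↦ −x reflection is a symmetry, so x appears only in even powers.
Next, against the integer gridlines: it crosses the y-axis at the gridline y = 0; it crosses the z-axis at the gridline z = 0.
Finally, putting this together gives p.

2*x^2 - 3*y^2 + 2*z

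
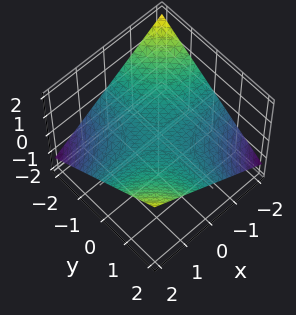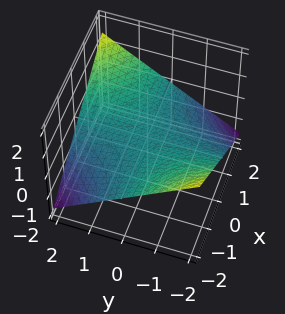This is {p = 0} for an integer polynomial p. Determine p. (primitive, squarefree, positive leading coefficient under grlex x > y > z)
(a) deg p = 2. A saddle surface; a quadric.
(b) Observable constraints: one z-axis crossing is at z = 0; the visible x-axis segment lies entirely on the surface; every point of the y-axis in the box is on the surface.
(c) The integer polynomial consistent with all of this is the stated p.

x*y - 3*z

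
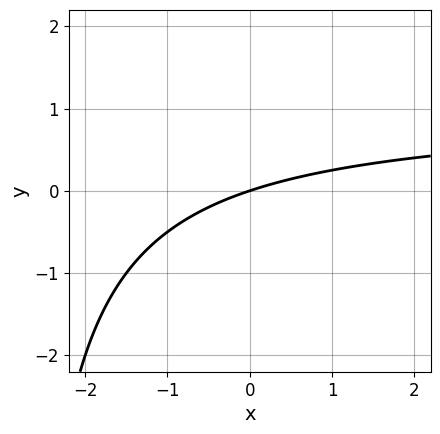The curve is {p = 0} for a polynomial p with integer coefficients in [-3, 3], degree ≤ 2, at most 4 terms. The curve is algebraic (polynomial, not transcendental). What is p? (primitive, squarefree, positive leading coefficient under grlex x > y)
x*y - x + 3*y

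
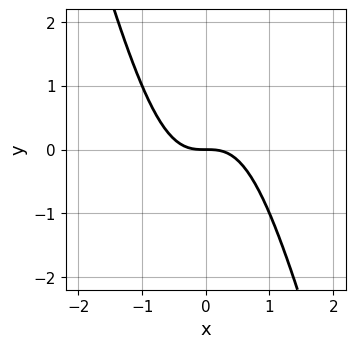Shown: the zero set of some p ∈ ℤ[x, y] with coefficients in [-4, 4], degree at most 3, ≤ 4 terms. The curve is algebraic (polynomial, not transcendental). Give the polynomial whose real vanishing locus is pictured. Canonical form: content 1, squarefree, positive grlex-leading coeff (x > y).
3*x^3 + x^2*y + 2*y

(a) The degree is 3 — the shape is more complex than any degree-2 curve.
(b) From the visible intercepts: one x-axis crossing is at x = 0; it meets the y-axis at y = 0 (among the integer gridlines).
(c) Assembling these constraints gives the stated polynomial.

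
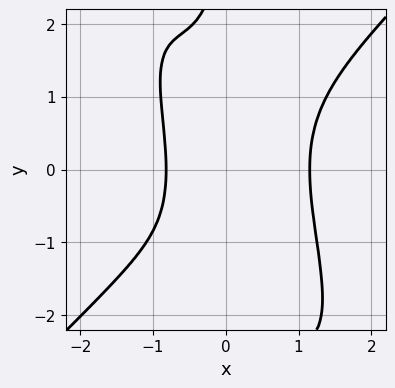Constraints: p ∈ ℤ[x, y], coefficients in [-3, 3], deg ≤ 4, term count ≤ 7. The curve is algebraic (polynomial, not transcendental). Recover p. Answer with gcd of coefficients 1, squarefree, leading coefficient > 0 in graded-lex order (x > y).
3*x^4 - 2*x^2*y^2 - x*y^3 - 2*x - 3

1. Degree: a generic line meets the curve in up to 4 points, so deg p = 4.
2. From the visible intercepts: no y-intercept at any integer in the box.
3. Solving for integer coefficients yields p as stated.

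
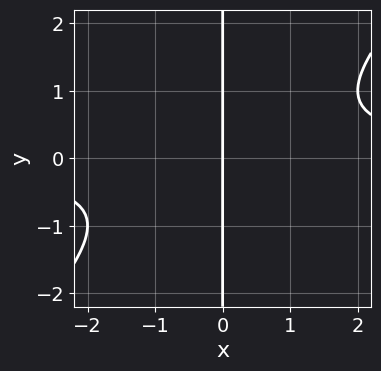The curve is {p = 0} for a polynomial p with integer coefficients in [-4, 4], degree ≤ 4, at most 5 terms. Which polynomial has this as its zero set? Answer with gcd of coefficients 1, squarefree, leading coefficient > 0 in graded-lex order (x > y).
x^2*y - x*y^2 - x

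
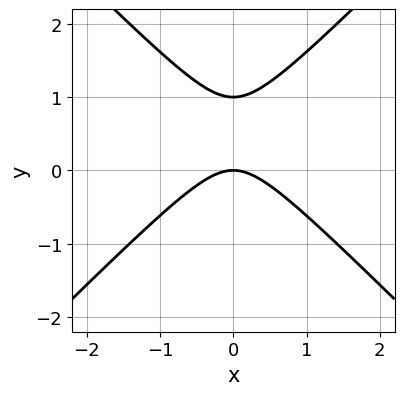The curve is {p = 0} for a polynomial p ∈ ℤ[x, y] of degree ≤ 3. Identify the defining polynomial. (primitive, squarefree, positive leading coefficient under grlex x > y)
x^2 - y^2 + y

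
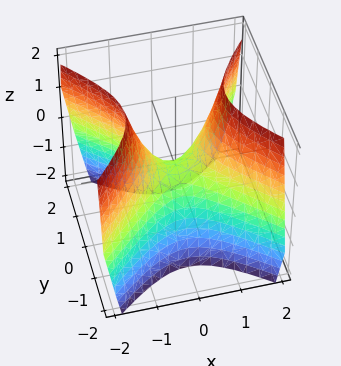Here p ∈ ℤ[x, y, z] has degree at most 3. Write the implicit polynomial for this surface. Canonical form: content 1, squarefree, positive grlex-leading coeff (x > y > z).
3*x^2 - 3*y^2 - 2*z

deg p = 2. A saddle surface; a quadric.
Symmetries: mirror symmetry y ↦ −y ⇒ only even powers of y; mirror symmetry x ↦ −x ⇒ only even powers of x.
Observable constraints: it meets the y-axis at y = 0 (among the integer gridlines); it crosses the z-axis at the gridline z = 0; one x-axis crossing is at x = 0.
Together with the visible shape, these determine p as stated.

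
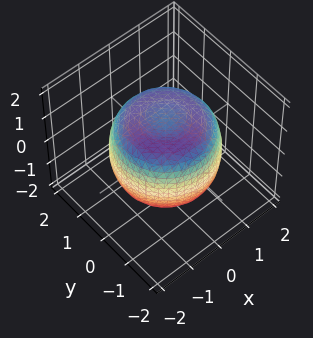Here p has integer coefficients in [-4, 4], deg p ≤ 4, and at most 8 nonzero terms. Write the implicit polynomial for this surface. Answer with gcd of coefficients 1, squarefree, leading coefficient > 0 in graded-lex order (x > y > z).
2*x^4 + 4*x^2*y^2 + 2*y^4 - 3*x^2 - 3*y^2 + 3*z^2 - 3

First, degree: the shape is more complex than any degree-3 surface, so deg p = 4.
Next, symmetries: rotational symmetry about the z-axis ⇒ p depends on x, y only through x² + y².
Then, from the axis intercepts and sections: the z-axis gridline crossings are at z ∈ {-1, 1}; a circular section at z = -1 has radius between 1 and 2.
Finally, solving for integer coefficients yields p as stated.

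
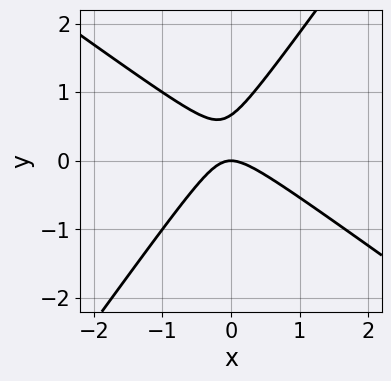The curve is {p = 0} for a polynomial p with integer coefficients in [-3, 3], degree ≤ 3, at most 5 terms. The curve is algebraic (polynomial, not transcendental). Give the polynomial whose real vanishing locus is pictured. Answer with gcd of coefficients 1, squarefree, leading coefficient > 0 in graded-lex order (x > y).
3*x^2 + 2*x*y - 3*y^2 + 2*y

(a) deg p = 2.
(b) Reading off the gridlines: it crosses the x-axis at the gridline x = 0; it meets the y-axis at y = 0 (among the integer gridlines).
(c) Matching integer coefficients to the picture gives p.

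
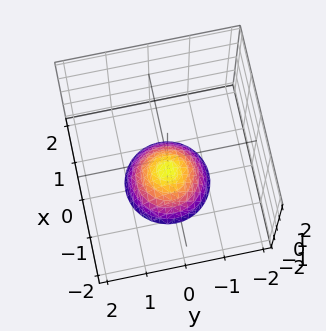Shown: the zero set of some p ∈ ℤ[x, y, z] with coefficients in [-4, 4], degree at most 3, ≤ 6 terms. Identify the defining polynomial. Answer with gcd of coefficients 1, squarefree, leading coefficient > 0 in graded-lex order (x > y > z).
deg p = 2.
By symmetry, the z-axis is an axis of rotation, so x and y enter only as x² + y².
Checking where it meets the axes: a circular section at z = -2 has radius exactly 1; the surface avoids every integer y-axis point in the box; no x-intercept at any integer in the box; one z-axis crossing is at z = -1.
Matching integer coefficients to the picture gives p.

x^2 + y^2 + z + 1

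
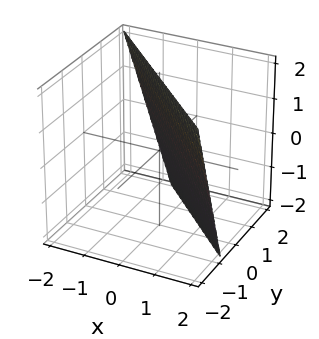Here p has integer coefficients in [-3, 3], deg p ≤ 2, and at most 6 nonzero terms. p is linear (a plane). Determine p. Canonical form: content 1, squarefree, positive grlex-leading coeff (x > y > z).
1. The degree is 1 — every cross-section is a straight line — this is a plane.
2. Observable constraints: it crosses the z-axis at the gridline z = 2.
3. The integer polynomial consistent with all of this is the stated p.

3*x + 3*y + z - 2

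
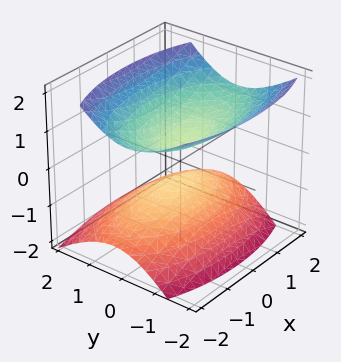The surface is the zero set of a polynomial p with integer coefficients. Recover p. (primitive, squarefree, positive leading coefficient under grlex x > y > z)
The picture has 2 separate pieces. They look like related sheets of one shape, so recover p as a whole.
Degree: no degree-1 surface has this shape, so deg p = 2.
Checking where it meets the axes: it misses every integer gridline on the x-axis; the surface avoids every integer y-axis point in the box.
Together with the visible shape, these determine p as stated.

x^2 + 3*y^2 + y*z - 3*z^2 + 1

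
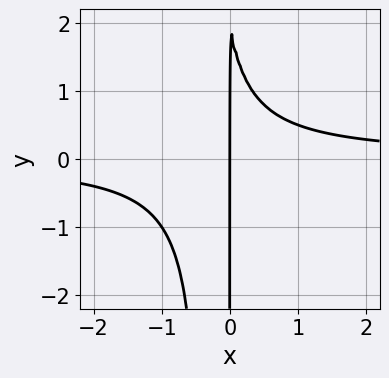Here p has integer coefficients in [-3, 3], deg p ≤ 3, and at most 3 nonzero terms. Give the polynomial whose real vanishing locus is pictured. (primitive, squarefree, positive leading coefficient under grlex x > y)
(a) The degree is 3 — the shape is more complex than any degree-2 curve.
(b) From the visible intercepts: every point of the y-axis in the box is on the curve; one x-axis crossing is at x = 0.
(c) Solving for integer coefficients yields p as stated.

3*x^2*y + x*y - 2*x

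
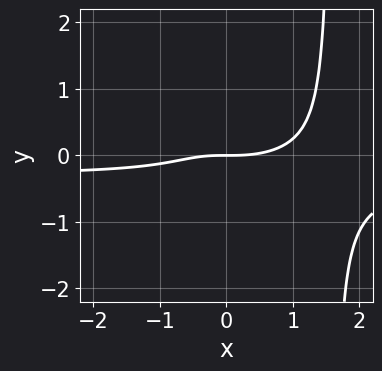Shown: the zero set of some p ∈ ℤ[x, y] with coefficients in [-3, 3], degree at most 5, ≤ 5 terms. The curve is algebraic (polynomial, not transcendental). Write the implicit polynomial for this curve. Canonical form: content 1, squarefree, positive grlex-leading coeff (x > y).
3*x^3*y + x^3 - 3*x^2*y - x*y - 3*y

1. deg p = 4.
2. From the axis intercepts and sections: it crosses the y-axis at the gridline y = 0; it crosses the x-axis at the gridline x = 0.
3. Fitting integer coefficients to these (and the overall shape) gives p.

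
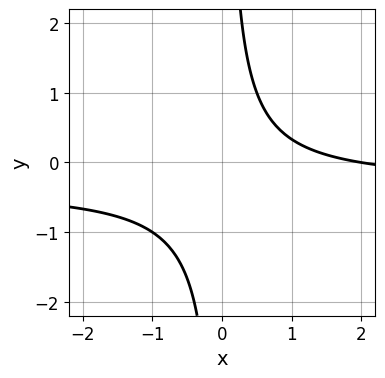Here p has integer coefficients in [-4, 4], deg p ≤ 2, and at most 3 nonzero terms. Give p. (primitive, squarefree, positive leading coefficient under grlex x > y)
3*x*y + x - 2

1. deg p = 2.
2. From the axis intercepts and sections: it misses every integer gridline on the y-axis; it meets the x-axis at x = 2 (among the integer gridlines).
3. Fitting integer coefficients to these (and the overall shape) gives p.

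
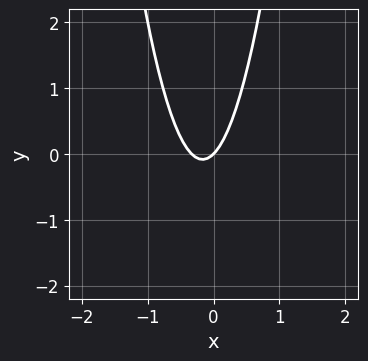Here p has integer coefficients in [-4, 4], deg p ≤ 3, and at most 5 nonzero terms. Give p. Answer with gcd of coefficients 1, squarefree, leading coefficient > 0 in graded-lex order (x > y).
(a) The degree is 2 — a generic line meets the curve in up to 2 points.
(b) Against the integer gridlines: it meets the y-axis at y = 0 (among the integer gridlines); one x-axis crossing is at x = 0.
(c) Putting this together gives p.

3*x^2 + x - y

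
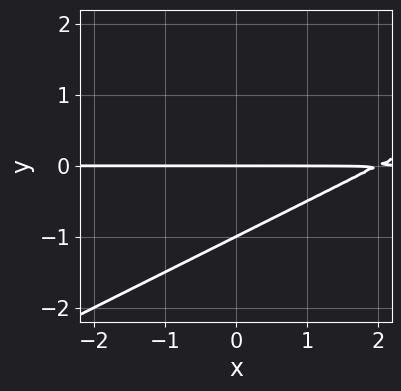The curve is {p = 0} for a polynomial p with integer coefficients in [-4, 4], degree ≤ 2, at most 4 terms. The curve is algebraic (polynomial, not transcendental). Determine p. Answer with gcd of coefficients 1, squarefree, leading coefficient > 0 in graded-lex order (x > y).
x*y - 2*y^2 - 2*y

Degree: a generic line meets the curve in up to 2 points, so deg p = 2.
From the visible intercepts: the y-axis gridline crossings are at y ∈ {-1, 0}; the visible x-axis segment lies entirely on the curve.
Fitting integer coefficients to these (and the overall shape) gives p.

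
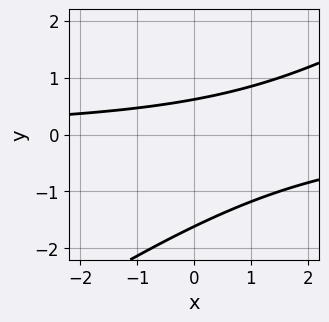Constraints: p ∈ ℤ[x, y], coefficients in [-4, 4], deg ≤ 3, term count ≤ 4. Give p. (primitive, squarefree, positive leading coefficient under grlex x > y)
2*x*y - 3*y^2 - 3*y + 3

1. Degree: the shape is more complex than any degree-1 curve, so deg p = 2.
2. From the visible intercepts: it misses every integer gridline on the x-axis.
3. Fitting integer coefficients to these (and the overall shape) gives p.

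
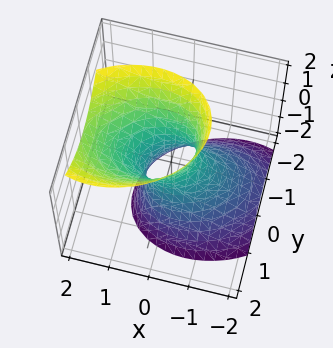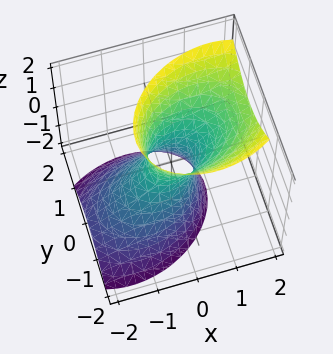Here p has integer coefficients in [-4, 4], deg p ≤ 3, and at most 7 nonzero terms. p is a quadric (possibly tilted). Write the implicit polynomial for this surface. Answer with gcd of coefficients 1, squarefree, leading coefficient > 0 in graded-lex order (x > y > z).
1. The degree is 2 — the shape is more complex than any degree-1 surface.
2. Reading off the gridlines: the surface avoids every integer z-axis point in the box.
3. Assembling these constraints gives the stated polynomial.

2*x^2 - x*y - 2*x*z + 3*y^2 - z^2 - 1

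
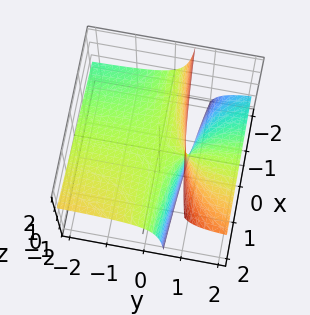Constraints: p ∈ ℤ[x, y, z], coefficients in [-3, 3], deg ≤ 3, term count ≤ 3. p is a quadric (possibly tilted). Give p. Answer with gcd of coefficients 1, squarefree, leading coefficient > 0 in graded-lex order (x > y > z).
x*y - 3*y*z + 2*z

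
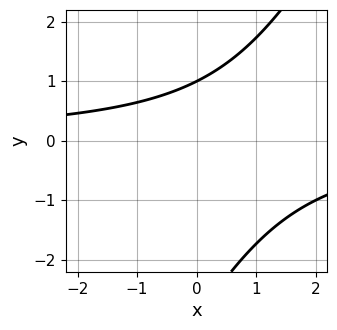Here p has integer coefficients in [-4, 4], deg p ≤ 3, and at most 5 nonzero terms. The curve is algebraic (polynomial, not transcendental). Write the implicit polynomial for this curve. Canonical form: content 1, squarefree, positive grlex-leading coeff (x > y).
First, the degree is 2 — the shape is more complex than any degree-1 curve.
Then, from the axis intercepts and sections: no x-intercept at any integer in the box; it meets the y-axis at y = 1 (among the integer gridlines).
Finally, together with the visible shape, these determine p as stated.

2*x*y - y^2 - 2*y + 3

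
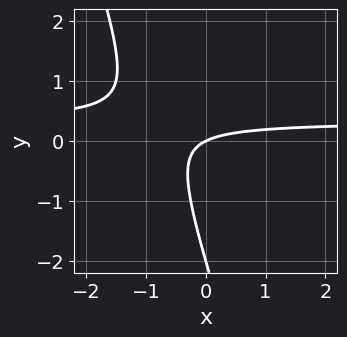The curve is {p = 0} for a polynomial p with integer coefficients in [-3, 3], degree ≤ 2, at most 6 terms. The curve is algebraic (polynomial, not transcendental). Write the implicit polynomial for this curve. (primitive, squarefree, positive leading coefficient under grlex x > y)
3*x*y + y^2 - x + 2*y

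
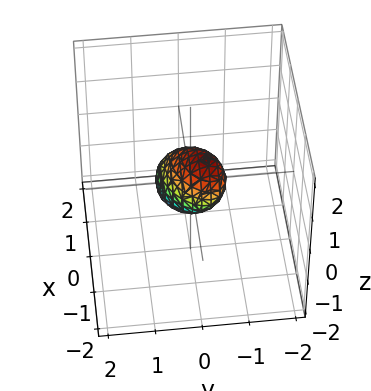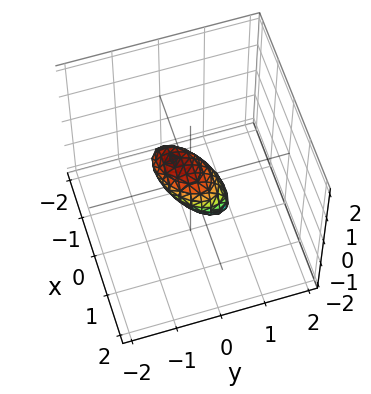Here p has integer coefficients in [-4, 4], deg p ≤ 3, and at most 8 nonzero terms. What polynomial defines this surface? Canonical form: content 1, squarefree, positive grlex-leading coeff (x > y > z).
2*x^2 - 2*x*y + 3*y^2 + 2*y*z + 2*z^2 - 1

The degree is 2 — the shape is more complex than any degree-1 surface.
The integer polynomial consistent with all of this is the stated p.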